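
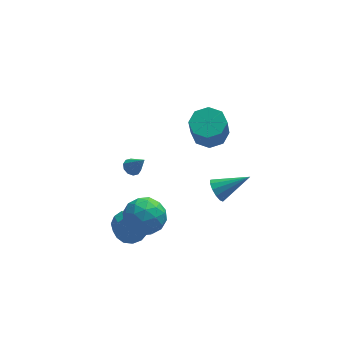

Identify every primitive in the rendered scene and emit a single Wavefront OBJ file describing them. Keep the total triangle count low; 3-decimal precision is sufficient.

v -1.406 4.119 -4.392
v -0.911 4.375 -4.552
v -0.774 3.601 -3.268
v -1.092 4.605 -4.345
v -1.393 4.648 -4.156
v -1.699 4.49 -4.057
v -1.893 4.19 -4.086
v -1.901 3.862 -4.233
v -1.719 3.633 -4.44
v -1.418 3.59 -4.629
v -1.112 3.748 -4.728
v -0.918 4.048 -4.699
v -2.391 -1.353 -3.518
v -1.905 -1.657 -4.212
v -1.823 -2.612 -3.736
v -2.309 -2.307 -3.042
v -1.574 -1.463 -3.88
v -1.492 -2.418 -3.404
v -1.503 -1.234 -3.433
v -1.421 -2.189 -2.957
v -1.714 -1.043 -3.013
v -1.632 -1.998 -2.537
v -2.139 -0.95 -2.753
v -2.057 -1.905 -2.277
v -2.645 -0.985 -2.737
v -2.563 -1.94 -2.261
v -3.07 -1.137 -2.968
v -2.988 -2.091 -2.492
v -3.279 -1.357 -3.374
v -3.197 -2.312 -2.898
v -3.207 -1.576 -3.826
v -3.125 -2.531 -3.35
v -2.875 -1.724 -4.18
v -2.793 -2.679 -3.704
v -2.39 -1.754 -4.323
v -2.308 -2.709 -3.848
v 2.331 0.601 1.846
v 3.168 1.097 2.151
v 2.947 0.555 3.64
v 2.109 0.059 3.334
v 2.523 1.533 2.214
v 2.302 0.99 3.703
v 1.765 1.423 2.061
v 1.544 0.88 3.55
v 1.339 0.831 1.782
v 1.118 0.289 3.271
v 1.493 0.105 1.54
v 1.272 -0.437 3.029
v 2.138 -0.33 1.477
v 1.917 -0.873 2.966
v 2.896 -0.22 1.63
v 2.675 -0.763 3.119
v 3.322 0.371 1.909
v 3.101 -0.171 3.398
v -1.105 -2.637 -1.818
v -0.613 -3.484 -1.091
v -2.807 -2.776 -0.829
v -2.315 -3.623 -0.102
v -1.934 -2.466 -0.036
v -0.882 -2.38 -0.647
v -2.538 -3.88 -1.273
v -1.486 -3.794 -1.884
v -1.499 -4.252 -0.754
v -1.126 -3.378 0.011
v -2.294 -2.882 -1.931
v -1.921 -2.008 -1.166
v -0.709 -3.049 -1.541
v -2.711 -3.211 -0.379
v -2.486 -2.532 -0.34
v -2.198 -3.029 0.088
v -0.867 -2.4 -1.28
v -0.579 -2.898 -0.853
v -1.355 -2.299 -0.232
v -2.841 -3.362 -1.067
v -2.553 -3.86 -0.64
v -1.222 -3.231 -2.008
v -0.934 -3.728 -1.58
v -2.065 -3.961 -1.688
v -0.941 -3.998 -0.916
v -1.942 -4.079 -0.335
v -2.073 -4.23 -1.023
v -1.454 -4.18 -1.382
v -0.722 -3.484 -0.466
v -1.723 -3.566 0.115
v -1.498 -2.886 0.154
v -0.88 -2.835 -0.205
v -1.243 -3.935 -0.268
v -1.697 -2.694 -2.035
v -2.698 -2.776 -1.454
v -2.54 -3.425 -1.715
v -1.922 -3.374 -2.074
v -1.478 -2.181 -1.585
v -2.479 -2.262 -1.004
v -1.966 -2.08 -0.538
v -1.347 -2.03 -0.897
v -2.177 -2.325 -1.652
v 2.434 -1.118 -1.573
v 2.779 -1.352 -2.196
v 4.186 -1.162 -0.587
v 2.794 -0.93 -2.204
v 2.695 -0.567 -2.011
v 2.513 -0.38 -1.679
v 2.306 -0.426 -1.313
v 2.14 -0.692 -1.03
v 2.067 -1.093 -0.919
v 2.111 -1.503 -1.016
v 2.258 -1.789 -1.29
v 2.461 -1.863 -1.653
v 2.655 -1.7 -1.991
f 2 1 4
f 2 4 3
f 4 1 5
f 4 5 3
f 5 1 6
f 5 6 3
f 6 1 7
f 6 7 3
f 7 1 8
f 7 8 3
f 8 1 9
f 8 9 3
f 9 1 10
f 9 10 3
f 10 1 11
f 10 11 3
f 11 1 12
f 11 12 3
f 12 1 2
f 12 2 3
f 14 13 17
f 14 17 15
f 15 17 18
f 15 18 16
f 17 13 19
f 17 19 18
f 18 19 20
f 18 20 16
f 19 13 21
f 19 21 20
f 20 21 22
f 20 22 16
f 21 13 23
f 21 23 22
f 22 23 24
f 22 24 16
f 23 13 25
f 23 25 24
f 24 25 26
f 24 26 16
f 25 13 27
f 25 27 26
f 26 27 28
f 26 28 16
f 27 13 29
f 27 29 28
f 28 29 30
f 28 30 16
f 29 13 31
f 29 31 30
f 30 31 32
f 30 32 16
f 31 13 33
f 31 33 32
f 32 33 34
f 32 34 16
f 33 13 35
f 33 35 34
f 34 35 36
f 34 36 16
f 35 13 14
f 35 14 36
f 36 14 15
f 36 15 16
f 38 37 41
f 38 41 39
f 39 41 42
f 39 42 40
f 41 37 43
f 41 43 42
f 42 43 44
f 42 44 40
f 43 37 45
f 43 45 44
f 44 45 46
f 44 46 40
f 45 37 47
f 45 47 46
f 46 47 48
f 46 48 40
f 47 37 49
f 47 49 48
f 48 49 50
f 48 50 40
f 49 37 51
f 49 51 50
f 50 51 52
f 50 52 40
f 51 37 53
f 51 53 52
f 52 53 54
f 52 54 40
f 53 37 38
f 53 38 54
f 54 38 39
f 54 39 40
f 55 92 71
f 92 66 95
f 71 95 60
f 92 95 71
f 55 71 67
f 71 60 72
f 67 72 56
f 71 72 67
f 55 67 76
f 67 56 77
f 76 77 62
f 67 77 76
f 55 76 88
f 76 62 91
f 88 91 65
f 76 91 88
f 55 88 92
f 88 65 96
f 92 96 66
f 88 96 92
f 56 72 83
f 72 60 86
f 83 86 64
f 72 86 83
f 60 95 73
f 95 66 94
f 73 94 59
f 95 94 73
f 66 96 93
f 96 65 89
f 93 89 57
f 96 89 93
f 65 91 90
f 91 62 78
f 90 78 61
f 91 78 90
f 62 77 82
f 77 56 79
f 82 79 63
f 77 79 82
f 58 84 70
f 84 64 85
f 70 85 59
f 84 85 70
f 58 70 68
f 70 59 69
f 68 69 57
f 70 69 68
f 58 68 75
f 68 57 74
f 75 74 61
f 68 74 75
f 58 75 80
f 75 61 81
f 80 81 63
f 75 81 80
f 58 80 84
f 80 63 87
f 84 87 64
f 80 87 84
f 59 85 73
f 85 64 86
f 73 86 60
f 85 86 73
f 57 69 93
f 69 59 94
f 93 94 66
f 69 94 93
f 61 74 90
f 74 57 89
f 90 89 65
f 74 89 90
f 63 81 82
f 81 61 78
f 82 78 62
f 81 78 82
f 64 87 83
f 87 63 79
f 83 79 56
f 87 79 83
f 98 97 100
f 98 100 99
f 100 97 101
f 100 101 99
f 101 97 102
f 101 102 99
f 102 97 103
f 102 103 99
f 103 97 104
f 103 104 99
f 104 97 105
f 104 105 99
f 105 97 106
f 105 106 99
f 106 97 107
f 106 107 99
f 107 97 108
f 107 108 99
f 108 97 109
f 108 109 99
f 109 97 98
f 109 98 99



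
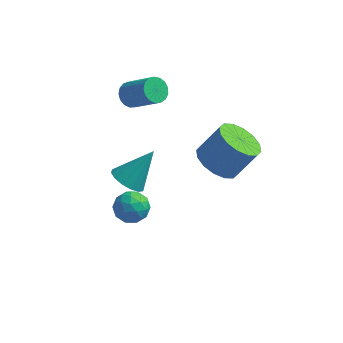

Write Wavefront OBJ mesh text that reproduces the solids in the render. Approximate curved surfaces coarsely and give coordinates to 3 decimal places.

v 1.488 0.503 0.061
v 2.41 0.483 -0.502
v 3.274 0.956 0.896
v 2.352 0.977 1.459
v 2.217 1.005 -0.559
v 3.08 1.478 0.839
v 1.828 1.392 -0.45
v 2.692 1.865 0.948
v 1.349 1.541 -0.204
v 2.213 2.014 1.194
v 0.907 1.412 0.113
v 1.771 1.885 1.51
v 0.62 1.04 0.416
v 1.484 1.513 1.813
v 0.566 0.524 0.624
v 1.43 0.997 2.022
v 0.76 0.002 0.681
v 1.623 0.475 2.079
v 1.148 -0.385 0.572
v 2.012 0.088 1.97
v 1.627 -0.534 0.326
v 2.491 -0.061 1.724
v 2.069 -0.405 0.01
v 2.933 0.068 1.407
v 2.356 -0.033 -0.293
v 3.22 0.44 1.104
v -2.89 2.251 1.914
v -2.442 2.529 1.501
v -1.161 2.087 2.592
v -1.61 1.809 3.006
v -2.526 2.769 1.696
v -1.245 2.327 2.788
v -2.693 2.89 1.941
v -1.412 2.449 3.033
v -2.905 2.865 2.18
v -1.624 2.424 3.272
v -3.114 2.7 2.358
v -1.833 2.258 3.45
v -3.272 2.431 2.435
v -1.991 1.99 3.526
v -3.342 2.121 2.392
v -2.061 1.68 3.483
v -3.309 1.841 2.239
v -2.028 1.399 3.331
v -3.18 1.655 2.013
v -1.899 1.213 3.104
v -2.984 1.605 1.763
v -1.704 1.163 2.855
v -2.768 1.703 1.548
v -1.487 1.261 2.64
v -2.579 1.927 1.417
v -1.298 1.485 2.509
v -2.461 2.225 1.4
v -1.18 1.783 2.492
v -1.396 -2.219 -1.498
v -0.644 -2.45 -1.231
v -1.956 -2.81 -0.429
v -1.204 -3.041 -0.162
v -1.42 -2.239 -0.154
v -1.073 -1.873 -0.815
v -1.527 -3.387 -0.845
v -1.18 -3.021 -1.506
v -0.725 -3.172 -0.828
v -0.658 -2.462 -0.401
v -1.942 -2.798 -1.259
v -1.875 -2.088 -0.832
v -0.97 -2.283 -1.458
v -1.63 -2.977 -0.202
v -1.756 -2.506 -0.197
v -1.314 -2.642 -0.04
v -1.223 -1.944 -1.214
v -0.781 -2.08 -1.057
v -1.237 -1.955 -0.424
v -1.819 -3.18 -0.603
v -1.377 -3.316 -0.446
v -1.286 -2.618 -1.62
v -0.844 -2.754 -1.463
v -1.363 -3.305 -1.236
v -0.576 -2.843 -1.064
v -0.906 -3.19 -0.436
v -1.095 -3.393 -0.838
v -0.892 -3.178 -1.226
v -0.537 -2.426 -0.813
v -0.867 -2.773 -0.185
v -0.993 -2.301 -0.18
v -0.789 -2.087 -0.569
v -0.585 -2.85 -0.576
v -1.733 -2.487 -1.475
v -2.063 -2.834 -0.847
v -1.811 -3.173 -1.091
v -1.607 -2.959 -1.48
v -1.694 -2.07 -1.224
v -2.024 -2.417 -0.596
v -1.708 -2.082 -0.434
v -1.505 -1.867 -0.822
v -2.015 -2.41 -1.084
v -2.678 0.935 -2.971
v -2.005 0.372 -3.033
v -1.762 1.865 -1.469
v -1.896 0.716 -3.311
v -1.997 1.118 -3.499
v -2.281 1.472 -3.545
v -2.671 1.682 -3.437
v -3.062 1.692 -3.205
v -3.351 1.499 -2.91
v -3.459 1.155 -2.631
v -3.358 0.752 -2.444
v -3.075 0.399 -2.398
v -2.685 0.189 -2.506
v -2.293 0.179 -2.738
f 2 1 5
f 2 5 3
f 3 5 6
f 3 6 4
f 5 1 7
f 5 7 6
f 6 7 8
f 6 8 4
f 7 1 9
f 7 9 8
f 8 9 10
f 8 10 4
f 9 1 11
f 9 11 10
f 10 11 12
f 10 12 4
f 11 1 13
f 11 13 12
f 12 13 14
f 12 14 4
f 13 1 15
f 13 15 14
f 14 15 16
f 14 16 4
f 15 1 17
f 15 17 16
f 16 17 18
f 16 18 4
f 17 1 19
f 17 19 18
f 18 19 20
f 18 20 4
f 19 1 21
f 19 21 20
f 20 21 22
f 20 22 4
f 21 1 23
f 21 23 22
f 22 23 24
f 22 24 4
f 23 1 25
f 23 25 24
f 24 25 26
f 24 26 4
f 25 1 2
f 25 2 26
f 26 2 3
f 26 3 4
f 28 27 31
f 28 31 29
f 29 31 32
f 29 32 30
f 31 27 33
f 31 33 32
f 32 33 34
f 32 34 30
f 33 27 35
f 33 35 34
f 34 35 36
f 34 36 30
f 35 27 37
f 35 37 36
f 36 37 38
f 36 38 30
f 37 27 39
f 37 39 38
f 38 39 40
f 38 40 30
f 39 27 41
f 39 41 40
f 40 41 42
f 40 42 30
f 41 27 43
f 41 43 42
f 42 43 44
f 42 44 30
f 43 27 45
f 43 45 44
f 44 45 46
f 44 46 30
f 45 27 47
f 45 47 46
f 46 47 48
f 46 48 30
f 47 27 49
f 47 49 48
f 48 49 50
f 48 50 30
f 49 27 51
f 49 51 50
f 50 51 52
f 50 52 30
f 51 27 53
f 51 53 52
f 52 53 54
f 52 54 30
f 53 27 28
f 53 28 54
f 54 28 29
f 54 29 30
f 55 92 71
f 92 66 95
f 71 95 60
f 92 95 71
f 55 71 67
f 71 60 72
f 67 72 56
f 71 72 67
f 55 67 76
f 67 56 77
f 76 77 62
f 67 77 76
f 55 76 88
f 76 62 91
f 88 91 65
f 76 91 88
f 55 88 92
f 88 65 96
f 92 96 66
f 88 96 92
f 56 72 83
f 72 60 86
f 83 86 64
f 72 86 83
f 60 95 73
f 95 66 94
f 73 94 59
f 95 94 73
f 66 96 93
f 96 65 89
f 93 89 57
f 96 89 93
f 65 91 90
f 91 62 78
f 90 78 61
f 91 78 90
f 62 77 82
f 77 56 79
f 82 79 63
f 77 79 82
f 58 84 70
f 84 64 85
f 70 85 59
f 84 85 70
f 58 70 68
f 70 59 69
f 68 69 57
f 70 69 68
f 58 68 75
f 68 57 74
f 75 74 61
f 68 74 75
f 58 75 80
f 75 61 81
f 80 81 63
f 75 81 80
f 58 80 84
f 80 63 87
f 84 87 64
f 80 87 84
f 59 85 73
f 85 64 86
f 73 86 60
f 85 86 73
f 57 69 93
f 69 59 94
f 93 94 66
f 69 94 93
f 61 74 90
f 74 57 89
f 90 89 65
f 74 89 90
f 63 81 82
f 81 61 78
f 82 78 62
f 81 78 82
f 64 87 83
f 87 63 79
f 83 79 56
f 87 79 83
f 98 97 100
f 98 100 99
f 100 97 101
f 100 101 99
f 101 97 102
f 101 102 99
f 102 97 103
f 102 103 99
f 103 97 104
f 103 104 99
f 104 97 105
f 104 105 99
f 105 97 106
f 105 106 99
f 106 97 107
f 106 107 99
f 107 97 108
f 107 108 99
f 108 97 109
f 108 109 99
f 109 97 110
f 109 110 99
f 110 97 98
f 110 98 99



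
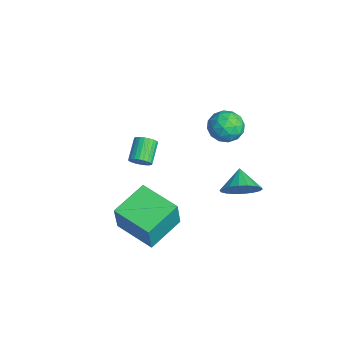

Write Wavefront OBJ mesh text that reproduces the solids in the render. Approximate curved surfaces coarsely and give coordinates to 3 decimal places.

v -3.505 -1.027 -2.147
v -3.213 -1.163 -1.652
v -4.163 -0.61 -0.939
v -4.455 -0.473 -1.433
v -3.127 -0.955 -1.699
v -4.077 -0.402 -0.986
v -3.099 -0.757 -1.815
v -4.048 -0.204 -1.101
v -3.132 -0.601 -1.98
v -4.081 -0.048 -1.267
v -3.222 -0.509 -2.171
v -4.172 0.044 -1.458
v -3.356 -0.497 -2.358
v -4.305 0.057 -1.645
v -3.512 -0.564 -2.513
v -4.461 -0.011 -1.8
v -3.667 -0.703 -2.613
v -4.616 -0.15 -1.899
v -3.797 -0.89 -2.641
v -4.747 -0.337 -1.928
v -3.883 -1.098 -2.594
v -4.833 -0.545 -1.881
v -3.912 -1.296 -2.479
v -4.861 -0.743 -1.765
v -3.879 -1.452 -2.313
v -4.828 -0.899 -1.6
v -3.788 -1.544 -2.122
v -4.738 -0.991 -1.409
v -3.655 -1.557 -1.935
v -4.604 -1.003 -1.222
v -3.499 -1.489 -1.78
v -4.448 -0.936 -1.067
v -3.344 -1.35 -1.681
v -4.293 -0.797 -0.967
v 2.352 2.111 0.257
v 2.883 2.642 0.872
v 1.388 2.329 0.903
v 2.753 2.933 0.581
v 2.545 3.062 0.225
v 2.297 3.002 -0.124
v 2.061 2.766 -0.397
v 1.882 2.4 -0.541
v 1.797 1.977 -0.527
v 1.821 1.581 -0.357
v 1.95 1.29 -0.066
v 2.159 1.161 0.289
v 2.406 1.221 0.638
v 2.643 1.457 0.912
v 2.821 1.823 1.056
v 2.907 2.246 1.041
v 0.209 -3.113 -3.057
v 0.704 -3.382 -1.358
v -0.796 -1.474 -2.505
v -0.301 -1.743 -0.806
v 1.921 -1.957 -3.374
v 2.416 -2.226 -1.675
v 0.916 -0.318 -2.822
v 1.411 -0.587 -1.123
v -1.786 3.34 1.665
v -1.101 2.998 2.204
v -1.719 2.102 0.796
v -1.034 1.76 1.335
v -1.905 1.83 1.672
v -1.946 2.595 2.209
v -0.874 2.505 0.791
v -0.915 3.27 1.328
v -0.538 2.482 1.664
v -1.175 2.065 2.208
v -1.645 3.035 0.792
v -2.282 2.618 1.336
v -1.449 3.278 2.011
v -1.371 1.822 0.989
v -1.882 1.864 1.187
v -1.48 1.663 1.504
v -1.946 3.041 2.014
v -1.544 2.84 2.331
v -2.016 2.154 2.018
v -1.276 2.26 0.669
v -0.874 2.059 0.986
v -1.34 3.437 1.496
v -0.938 3.236 1.813
v -0.804 2.946 0.982
v -0.716 2.773 2.01
v -0.677 2.046 1.499
v -0.582 2.483 1.18
v -0.607 2.933 1.496
v -1.09 2.528 2.33
v -1.051 1.801 1.819
v -1.562 1.842 2.017
v -1.587 2.292 2.333
v -0.759 2.225 2.013
v -1.769 3.299 1.181
v -1.73 2.572 0.67
v -1.233 2.808 0.667
v -1.258 3.258 0.983
v -2.143 3.054 1.501
v -2.104 2.327 0.99
v -2.213 2.167 1.504
v -2.238 2.617 1.82
v -2.061 2.875 0.987
f 2 1 5
f 2 5 3
f 3 5 6
f 3 6 4
f 5 1 7
f 5 7 6
f 6 7 8
f 6 8 4
f 7 1 9
f 7 9 8
f 8 9 10
f 8 10 4
f 9 1 11
f 9 11 10
f 10 11 12
f 10 12 4
f 11 1 13
f 11 13 12
f 12 13 14
f 12 14 4
f 13 1 15
f 13 15 14
f 14 15 16
f 14 16 4
f 15 1 17
f 15 17 16
f 16 17 18
f 16 18 4
f 17 1 19
f 17 19 18
f 18 19 20
f 18 20 4
f 19 1 21
f 19 21 20
f 20 21 22
f 20 22 4
f 21 1 23
f 21 23 22
f 22 23 24
f 22 24 4
f 23 1 25
f 23 25 24
f 24 25 26
f 24 26 4
f 25 1 27
f 25 27 26
f 26 27 28
f 26 28 4
f 27 1 29
f 27 29 28
f 28 29 30
f 28 30 4
f 29 1 31
f 29 31 30
f 30 31 32
f 30 32 4
f 31 1 33
f 31 33 32
f 32 33 34
f 32 34 4
f 33 1 2
f 33 2 34
f 34 2 3
f 34 3 4
f 36 35 38
f 36 38 37
f 38 35 39
f 38 39 37
f 39 35 40
f 39 40 37
f 40 35 41
f 40 41 37
f 41 35 42
f 41 42 37
f 42 35 43
f 42 43 37
f 43 35 44
f 43 44 37
f 44 35 45
f 44 45 37
f 45 35 46
f 45 46 37
f 46 35 47
f 46 47 37
f 47 35 48
f 47 48 37
f 48 35 49
f 48 49 37
f 49 35 50
f 49 50 37
f 50 35 36
f 50 36 37
f 52 54 51
f 55 52 51
f 51 54 53
f 53 55 51
f 52 58 54
f 56 52 55
f 56 58 52
f 54 58 53
f 57 55 53
f 53 58 57
f 57 56 55
f 58 56 57
f 59 96 75
f 96 70 99
f 75 99 64
f 96 99 75
f 59 75 71
f 75 64 76
f 71 76 60
f 75 76 71
f 59 71 80
f 71 60 81
f 80 81 66
f 71 81 80
f 59 80 92
f 80 66 95
f 92 95 69
f 80 95 92
f 59 92 96
f 92 69 100
f 96 100 70
f 92 100 96
f 60 76 87
f 76 64 90
f 87 90 68
f 76 90 87
f 64 99 77
f 99 70 98
f 77 98 63
f 99 98 77
f 70 100 97
f 100 69 93
f 97 93 61
f 100 93 97
f 69 95 94
f 95 66 82
f 94 82 65
f 95 82 94
f 66 81 86
f 81 60 83
f 86 83 67
f 81 83 86
f 62 88 74
f 88 68 89
f 74 89 63
f 88 89 74
f 62 74 72
f 74 63 73
f 72 73 61
f 74 73 72
f 62 72 79
f 72 61 78
f 79 78 65
f 72 78 79
f 62 79 84
f 79 65 85
f 84 85 67
f 79 85 84
f 62 84 88
f 84 67 91
f 88 91 68
f 84 91 88
f 63 89 77
f 89 68 90
f 77 90 64
f 89 90 77
f 61 73 97
f 73 63 98
f 97 98 70
f 73 98 97
f 65 78 94
f 78 61 93
f 94 93 69
f 78 93 94
f 67 85 86
f 85 65 82
f 86 82 66
f 85 82 86
f 68 91 87
f 91 67 83
f 87 83 60
f 91 83 87



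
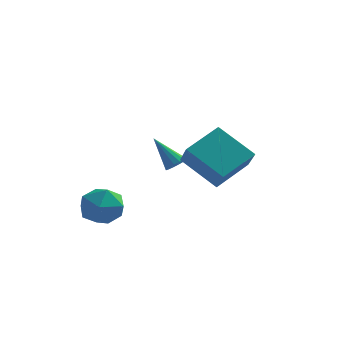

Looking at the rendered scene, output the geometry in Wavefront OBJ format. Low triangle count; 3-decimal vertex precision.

v 2.296 -0.787 -0.684
v 2.753 -1.698 0.247
v 0.734 -0.369 0.492
v 1.19 -1.28 1.422
v 3.27 0.54 0.138
v 3.726 -0.371 1.068
v 1.707 0.958 1.313
v 2.164 0.047 2.244
v -2.152 -1.108 -1.963
v -1.41 -1.321 -1.264
v -2.57 -2.739 -2.016
v -1.828 -2.952 -1.317
v -2.672 -2.412 -1.033
v -2.414 -1.404 -1
v -1.566 -2.656 -2.28
v -1.308 -1.648 -2.247
v -1.048 -2.277 -1.46
v -1.732 -2.127 -0.689
v -2.248 -1.933 -2.591
v -2.932 -1.783 -1.82
v -0.271 3.066 -1.118
v 0.077 3.436 -0.934
v -1.349 3.454 0.138
v -0.086 3.573 -1.116
v -0.298 3.574 -1.298
v -0.502 3.438 -1.432
v -0.645 3.203 -1.482
v -0.687 2.931 -1.434
v -0.618 2.695 -1.301
v -0.455 2.558 -1.119
v -0.244 2.557 -0.937
v -0.039 2.693 -0.803
v 0.104 2.928 -0.753
v 0.146 3.2 -0.801
f 2 4 1
f 5 2 1
f 1 4 3
f 3 5 1
f 2 8 4
f 6 2 5
f 6 8 2
f 4 8 3
f 7 5 3
f 3 8 7
f 7 6 5
f 8 6 7
f 9 20 14
f 9 14 10
f 9 10 16
f 9 16 19
f 9 19 20
f 10 14 18
f 14 20 13
f 20 19 11
f 19 16 15
f 16 10 17
f 12 18 13
f 12 13 11
f 12 11 15
f 12 15 17
f 12 17 18
f 13 18 14
f 11 13 20
f 15 11 19
f 17 15 16
f 18 17 10
f 22 21 24
f 22 24 23
f 24 21 25
f 24 25 23
f 25 21 26
f 25 26 23
f 26 21 27
f 26 27 23
f 27 21 28
f 27 28 23
f 28 21 29
f 28 29 23
f 29 21 30
f 29 30 23
f 30 21 31
f 30 31 23
f 31 21 32
f 31 32 23
f 32 21 33
f 32 33 23
f 33 21 34
f 33 34 23
f 34 21 22
f 34 22 23



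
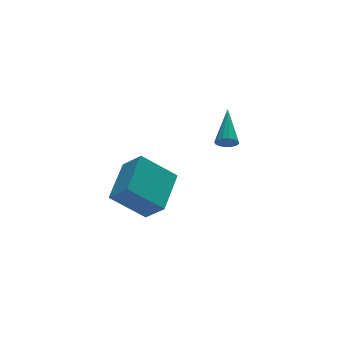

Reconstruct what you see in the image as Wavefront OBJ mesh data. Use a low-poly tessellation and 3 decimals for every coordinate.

v 2.346 2.662 -2.764
v 2.842 2.491 -2.839
v 3.034 4.178 -1.656
v 2.794 2.665 -3.046
v 2.626 2.837 -3.178
v 2.383 2.963 -3.199
v 2.13 3.008 -3.103
v 1.935 2.96 -2.916
v 1.85 2.832 -2.689
v 1.897 2.659 -2.481
v 2.065 2.487 -2.35
v 2.308 2.361 -2.329
v 2.561 2.316 -2.425
v 2.757 2.364 -2.611
v -2.004 -1.125 -3.541
v -3.401 -0.661 -2.308
v -2.498 -0.33 -4.399
v -3.895 0.134 -3.166
v -0.805 0.446 -2.774
v -2.202 0.91 -1.541
v -1.299 1.241 -3.632
v -2.696 1.705 -2.399
f 2 1 4
f 2 4 3
f 4 1 5
f 4 5 3
f 5 1 6
f 5 6 3
f 6 1 7
f 6 7 3
f 7 1 8
f 7 8 3
f 8 1 9
f 8 9 3
f 9 1 10
f 9 10 3
f 10 1 11
f 10 11 3
f 11 1 12
f 11 12 3
f 12 1 13
f 12 13 3
f 13 1 14
f 13 14 3
f 14 1 2
f 14 2 3
f 16 18 15
f 19 16 15
f 15 18 17
f 17 19 15
f 16 22 18
f 20 16 19
f 20 22 16
f 18 22 17
f 21 19 17
f 17 22 21
f 21 20 19
f 22 20 21



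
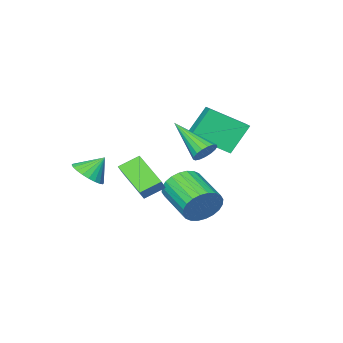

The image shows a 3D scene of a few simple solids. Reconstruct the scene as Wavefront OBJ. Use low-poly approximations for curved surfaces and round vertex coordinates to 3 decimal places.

v -1.039 -2.345 1.225
v -0.458 -1.892 1.901
v -1.029 -0.83 0.2
v -0.448 -0.376 0.876
v -0.152 -2.704 0.704
v 0.429 -2.25 1.38
v -0.142 -1.188 -0.321
v 0.439 -0.735 0.355
v -0.874 1.967 3.255
v -0.262 1.975 3.159
v -0.666 0.213 4.445
v -0.297 2.137 3.405
v -0.464 2.261 3.616
v -0.726 2.317 3.745
v -1.021 2.293 3.762
v -1.283 2.195 3.662
v -1.451 2.044 3.47
v -1.487 1.876 3.228
v -1.382 1.729 2.992
v -1.162 1.636 2.817
v -0.875 1.619 2.742
v -0.588 1.682 2.785
v -0.367 1.811 2.935
v -5.368 -0.672 2.952
v -4.083 -1.831 3.935
v -4.67 0.421 3.329
v -3.386 -0.739 4.312
v -4.394 -0.801 1.528
v -3.11 -1.961 2.511
v -3.697 0.291 1.905
v -2.412 -0.868 2.888
v -2.931 -0.606 -1.432
v -2.528 -0.95 -2.28
v -2.865 -2.837 -1.676
v -3.269 -2.494 -0.828
v -2.214 -0.932 -2.048
v -2.551 -2.819 -1.444
v -2.01 -0.864 -1.723
v -2.347 -2.751 -1.119
v -1.946 -0.757 -1.353
v -2.283 -2.644 -0.749
v -2.032 -0.627 -0.995
v -2.369 -2.514 -0.391
v -2.255 -0.494 -0.704
v -2.592 -2.381 -0.1
v -2.581 -0.378 -0.524
v -2.918 -2.265 0.08
v -2.96 -0.297 -0.482
v -3.297 -2.184 0.123
v -3.335 -0.263 -0.584
v -3.672 -2.15 0.02
v -3.649 -0.281 -0.816
v -3.986 -2.168 -0.212
v -3.853 -0.349 -1.141
v -4.19 -2.236 -0.537
v -3.917 -0.456 -1.511
v -4.254 -2.343 -0.907
v -3.831 -0.586 -1.869
v -4.168 -2.473 -1.265
v -3.608 -0.719 -2.16
v -3.945 -2.606 -1.556
v -3.282 -0.835 -2.34
v -3.619 -2.722 -1.736
v -2.903 -0.916 -2.383
v -3.24 -2.803 -1.778
v 0.708 -4.051 0.398
v 1.424 -3.852 0.869
v 0.012 -3.729 1.322
v 1.36 -3.552 0.715
v 1.196 -3.328 0.513
v 0.957 -3.214 0.294
v 0.681 -3.227 0.09
v 0.409 -3.366 -0.066
v 0.182 -3.609 -0.152
v 0.036 -3.92 -0.154
v -0.009 -4.25 -0.072
v 0.056 -4.55 0.082
v 0.22 -4.775 0.284
v 0.458 -4.889 0.503
v 0.735 -4.875 0.706
v 1.007 -4.736 0.863
v 1.233 -4.493 0.949
v 1.38 -4.183 0.951
f 2 4 1
f 5 2 1
f 1 4 3
f 3 5 1
f 2 8 4
f 6 2 5
f 6 8 2
f 4 8 3
f 7 5 3
f 3 8 7
f 7 6 5
f 8 6 7
f 10 9 12
f 10 12 11
f 12 9 13
f 12 13 11
f 13 9 14
f 13 14 11
f 14 9 15
f 14 15 11
f 15 9 16
f 15 16 11
f 16 9 17
f 16 17 11
f 17 9 18
f 17 18 11
f 18 9 19
f 18 19 11
f 19 9 20
f 19 20 11
f 20 9 21
f 20 21 11
f 21 9 22
f 21 22 11
f 22 9 23
f 22 23 11
f 23 9 10
f 23 10 11
f 25 27 24
f 28 25 24
f 24 27 26
f 26 28 24
f 25 31 27
f 29 25 28
f 29 31 25
f 27 31 26
f 30 28 26
f 26 31 30
f 30 29 28
f 31 29 30
f 33 32 36
f 33 36 34
f 34 36 37
f 34 37 35
f 36 32 38
f 36 38 37
f 37 38 39
f 37 39 35
f 38 32 40
f 38 40 39
f 39 40 41
f 39 41 35
f 40 32 42
f 40 42 41
f 41 42 43
f 41 43 35
f 42 32 44
f 42 44 43
f 43 44 45
f 43 45 35
f 44 32 46
f 44 46 45
f 45 46 47
f 45 47 35
f 46 32 48
f 46 48 47
f 47 48 49
f 47 49 35
f 48 32 50
f 48 50 49
f 49 50 51
f 49 51 35
f 50 32 52
f 50 52 51
f 51 52 53
f 51 53 35
f 52 32 54
f 52 54 53
f 53 54 55
f 53 55 35
f 54 32 56
f 54 56 55
f 55 56 57
f 55 57 35
f 56 32 58
f 56 58 57
f 57 58 59
f 57 59 35
f 58 32 60
f 58 60 59
f 59 60 61
f 59 61 35
f 60 32 62
f 60 62 61
f 61 62 63
f 61 63 35
f 62 32 64
f 62 64 63
f 63 64 65
f 63 65 35
f 64 32 33
f 64 33 65
f 65 33 34
f 65 34 35
f 67 66 69
f 67 69 68
f 69 66 70
f 69 70 68
f 70 66 71
f 70 71 68
f 71 66 72
f 71 72 68
f 72 66 73
f 72 73 68
f 73 66 74
f 73 74 68
f 74 66 75
f 74 75 68
f 75 66 76
f 75 76 68
f 76 66 77
f 76 77 68
f 77 66 78
f 77 78 68
f 78 66 79
f 78 79 68
f 79 66 80
f 79 80 68
f 80 66 81
f 80 81 68
f 81 66 82
f 81 82 68
f 82 66 83
f 82 83 68
f 83 66 67
f 83 67 68



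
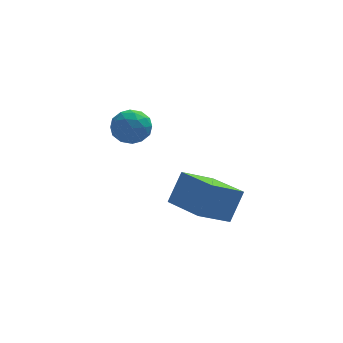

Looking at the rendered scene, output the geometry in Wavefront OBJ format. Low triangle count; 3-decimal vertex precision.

v 0.713 -3.752 -1.549
v 1.277 -3.239 -0.292
v -0.214 -2.102 -1.806
v 0.351 -1.589 -0.549
v 1.969 -3.171 -2.351
v 2.534 -2.658 -1.094
v 1.043 -1.521 -2.608
v 1.607 -1.008 -1.351
v -1.978 1.598 -0.298
v -1.459 2.239 -0.584
v -1.021 1.261 0.684
v -0.502 1.902 0.398
v -1.25 2.094 0.805
v -1.841 2.303 0.198
v -0.639 1.197 -0.098
v -1.23 1.406 -0.705
v -0.631 1.991 -0.46
v -1.009 2.546 0.098
v -1.471 0.954 0.002
v -1.849 1.509 0.56
v -1.802 1.949 -0.527
v -0.678 1.551 0.627
v -1.117 1.665 0.866
v -0.812 2.041 0.699
v -2.027 1.986 -0.068
v -1.722 2.363 -0.235
v -1.599 2.277 0.581
v -0.758 1.137 0.335
v -0.453 1.514 0.168
v -1.668 1.459 -0.599
v -1.363 1.835 -0.766
v -0.881 1.223 -0.481
v -1.011 2.18 -0.622
v -0.448 1.981 -0.045
v -0.529 1.567 -0.337
v -0.876 1.69 -0.694
v -1.233 2.505 -0.294
v -0.67 2.307 0.283
v -1.11 2.42 0.522
v -1.457 2.543 0.166
v -0.746 2.36 -0.221
v -1.81 1.193 -0.183
v -1.247 0.995 0.394
v -1.023 0.957 -0.066
v -1.37 1.08 -0.422
v -2.032 1.519 0.145
v -1.469 1.32 0.722
v -1.604 1.81 0.794
v -1.951 1.933 0.437
v -1.734 1.14 0.321
f 2 4 1
f 5 2 1
f 1 4 3
f 3 5 1
f 2 8 4
f 6 2 5
f 6 8 2
f 4 8 3
f 7 5 3
f 3 8 7
f 7 6 5
f 8 6 7
f 9 46 25
f 46 20 49
f 25 49 14
f 46 49 25
f 9 25 21
f 25 14 26
f 21 26 10
f 25 26 21
f 9 21 30
f 21 10 31
f 30 31 16
f 21 31 30
f 9 30 42
f 30 16 45
f 42 45 19
f 30 45 42
f 9 42 46
f 42 19 50
f 46 50 20
f 42 50 46
f 10 26 37
f 26 14 40
f 37 40 18
f 26 40 37
f 14 49 27
f 49 20 48
f 27 48 13
f 49 48 27
f 20 50 47
f 50 19 43
f 47 43 11
f 50 43 47
f 19 45 44
f 45 16 32
f 44 32 15
f 45 32 44
f 16 31 36
f 31 10 33
f 36 33 17
f 31 33 36
f 12 38 24
f 38 18 39
f 24 39 13
f 38 39 24
f 12 24 22
f 24 13 23
f 22 23 11
f 24 23 22
f 12 22 29
f 22 11 28
f 29 28 15
f 22 28 29
f 12 29 34
f 29 15 35
f 34 35 17
f 29 35 34
f 12 34 38
f 34 17 41
f 38 41 18
f 34 41 38
f 13 39 27
f 39 18 40
f 27 40 14
f 39 40 27
f 11 23 47
f 23 13 48
f 47 48 20
f 23 48 47
f 15 28 44
f 28 11 43
f 44 43 19
f 28 43 44
f 17 35 36
f 35 15 32
f 36 32 16
f 35 32 36
f 18 41 37
f 41 17 33
f 37 33 10
f 41 33 37



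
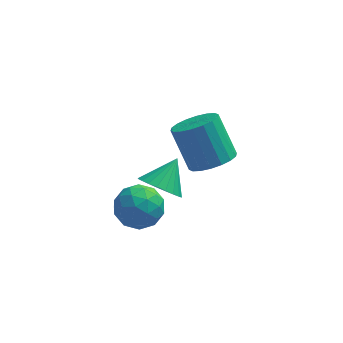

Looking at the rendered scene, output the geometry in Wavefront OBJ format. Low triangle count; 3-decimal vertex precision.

v -1.962 -1.172 -0.648
v -1.538 -0.695 -1.404
v -1.298 -0.188 0.348
v -1.871 -0.503 -1.371
v -2.219 -0.413 -1.228
v -2.527 -0.438 -0.997
v -2.749 -0.576 -0.713
v -2.852 -0.804 -0.419
v -2.819 -1.088 -0.159
v -2.656 -1.385 0.026
v -2.387 -1.65 0.108
v -2.053 -1.842 0.076
v -1.706 -1.932 -0.067
v -1.398 -1.907 -0.298
v -1.175 -1.769 -0.583
v -1.073 -1.541 -0.877
v -1.105 -1.257 -1.136
v -1.269 -0.96 -1.321
v -3.63 0.787 -3.241
v -2.775 0.763 -3.988
v -2.965 -0.723 -2.432
v -2.11 -0.747 -3.179
v -2.159 0.077 -2.399
v -2.571 1.01 -2.899
v -3.169 -0.97 -3.521
v -3.581 -0.037 -4.021
v -2.49 -0.323 -4.161
v -1.866 0.324 -3.468
v -3.874 -0.284 -2.952
v -3.25 0.363 -2.259
v -3.261 0.907 -3.686
v -2.479 -0.867 -2.734
v -2.508 -0.383 -2.276
v -2.006 -0.397 -2.715
v -3.141 1.053 -3.046
v -2.638 1.038 -3.485
v -2.276 0.636 -2.55
v -3.102 -0.998 -2.935
v -2.599 -1.013 -3.374
v -3.734 0.437 -3.705
v -3.232 0.423 -4.144
v -3.464 -0.596 -3.87
v -2.591 0.255 -4.227
v -2.2 -0.632 -3.751
v -2.823 -0.763 -3.952
v -3.065 -0.215 -4.246
v -2.224 0.635 -3.819
v -1.833 -0.252 -3.343
v -1.862 0.232 -2.885
v -2.104 0.781 -3.179
v -2.057 -0.003 -3.921
v -3.907 0.292 -3.077
v -3.516 -0.595 -2.601
v -3.636 -0.741 -3.241
v -3.878 -0.192 -3.535
v -3.54 0.672 -2.669
v -3.149 -0.215 -2.193
v -2.675 0.255 -2.174
v -2.917 0.803 -2.468
v -3.683 0.043 -2.499
v 0.095 3.09 -3.076
v 1.094 3.425 -2.795
v 0.284 4.344 -1.004
v -0.715 4.01 -1.284
v 0.927 3.795 -3.061
v 0.117 4.714 -1.27
v 0.595 4.025 -3.329
v -0.215 4.944 -1.538
v 0.164 4.071 -3.547
v -0.646 4.99 -1.756
v -0.281 3.922 -3.672
v -1.091 4.841 -1.881
v -0.651 3.608 -3.679
v -1.461 4.527 -1.888
v -0.873 3.192 -3.566
v -1.683 4.111 -1.775
v -0.904 2.756 -3.356
v -1.714 3.675 -1.565
v -0.737 2.386 -3.09
v -1.547 3.305 -1.299
v -0.405 2.156 -2.822
v -1.215 3.075 -1.031
v 0.026 2.11 -2.604
v -0.784 3.029 -0.813
v 0.471 2.259 -2.479
v -0.339 3.178 -0.688
v 0.841 2.573 -2.472
v 0.031 3.492 -0.681
v 1.063 2.989 -2.585
v 0.253 3.908 -0.794
f 2 1 4
f 2 4 3
f 4 1 5
f 4 5 3
f 5 1 6
f 5 6 3
f 6 1 7
f 6 7 3
f 7 1 8
f 7 8 3
f 8 1 9
f 8 9 3
f 9 1 10
f 9 10 3
f 10 1 11
f 10 11 3
f 11 1 12
f 11 12 3
f 12 1 13
f 12 13 3
f 13 1 14
f 13 14 3
f 14 1 15
f 14 15 3
f 15 1 16
f 15 16 3
f 16 1 17
f 16 17 3
f 17 1 18
f 17 18 3
f 18 1 2
f 18 2 3
f 19 56 35
f 56 30 59
f 35 59 24
f 56 59 35
f 19 35 31
f 35 24 36
f 31 36 20
f 35 36 31
f 19 31 40
f 31 20 41
f 40 41 26
f 31 41 40
f 19 40 52
f 40 26 55
f 52 55 29
f 40 55 52
f 19 52 56
f 52 29 60
f 56 60 30
f 52 60 56
f 20 36 47
f 36 24 50
f 47 50 28
f 36 50 47
f 24 59 37
f 59 30 58
f 37 58 23
f 59 58 37
f 30 60 57
f 60 29 53
f 57 53 21
f 60 53 57
f 29 55 54
f 55 26 42
f 54 42 25
f 55 42 54
f 26 41 46
f 41 20 43
f 46 43 27
f 41 43 46
f 22 48 34
f 48 28 49
f 34 49 23
f 48 49 34
f 22 34 32
f 34 23 33
f 32 33 21
f 34 33 32
f 22 32 39
f 32 21 38
f 39 38 25
f 32 38 39
f 22 39 44
f 39 25 45
f 44 45 27
f 39 45 44
f 22 44 48
f 44 27 51
f 48 51 28
f 44 51 48
f 23 49 37
f 49 28 50
f 37 50 24
f 49 50 37
f 21 33 57
f 33 23 58
f 57 58 30
f 33 58 57
f 25 38 54
f 38 21 53
f 54 53 29
f 38 53 54
f 27 45 46
f 45 25 42
f 46 42 26
f 45 42 46
f 28 51 47
f 51 27 43
f 47 43 20
f 51 43 47
f 62 61 65
f 62 65 63
f 63 65 66
f 63 66 64
f 65 61 67
f 65 67 66
f 66 67 68
f 66 68 64
f 67 61 69
f 67 69 68
f 68 69 70
f 68 70 64
f 69 61 71
f 69 71 70
f 70 71 72
f 70 72 64
f 71 61 73
f 71 73 72
f 72 73 74
f 72 74 64
f 73 61 75
f 73 75 74
f 74 75 76
f 74 76 64
f 75 61 77
f 75 77 76
f 76 77 78
f 76 78 64
f 77 61 79
f 77 79 78
f 78 79 80
f 78 80 64
f 79 61 81
f 79 81 80
f 80 81 82
f 80 82 64
f 81 61 83
f 81 83 82
f 82 83 84
f 82 84 64
f 83 61 85
f 83 85 84
f 84 85 86
f 84 86 64
f 85 61 87
f 85 87 86
f 86 87 88
f 86 88 64
f 87 61 89
f 87 89 88
f 88 89 90
f 88 90 64
f 89 61 62
f 89 62 90
f 90 62 63
f 90 63 64



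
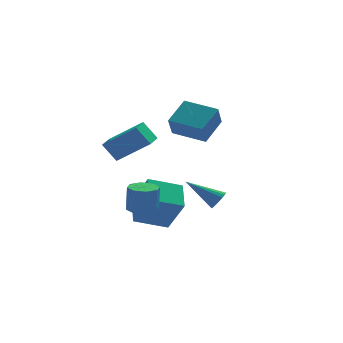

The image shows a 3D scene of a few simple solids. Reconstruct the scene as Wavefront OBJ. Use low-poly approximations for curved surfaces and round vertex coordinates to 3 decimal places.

v -3.222 -1.771 -1.844
v -2.711 -2.333 -1.842
v -2.646 -2.27 -0.475
v -3.158 -1.709 -0.476
v -2.464 -1.808 -1.878
v -2.399 -1.745 -0.511
v -2.662 -1.261 -1.894
v -2.597 -1.198 -0.527
v -3.188 -1.013 -1.88
v -3.123 -0.95 -0.513
v -3.734 -1.21 -1.845
v -3.669 -1.147 -0.478
v -3.981 -1.735 -1.809
v -3.916 -1.672 -0.442
v -3.783 -2.282 -1.793
v -3.718 -2.219 -0.426
v -3.257 -2.53 -1.807
v -3.192 -2.467 -0.44
v -3.013 1.174 -4.021
v -2.431 0.29 -2.254
v -2.718 2.699 -3.356
v -2.136 1.816 -1.588
v -1.324 1.104 -4.612
v -0.742 0.221 -2.844
v -1.029 2.63 -3.946
v -0.447 1.746 -2.179
v -3.31 3.419 -0.915
v -3.92 3.841 0.053
v -2.715 4.491 -1.007
v -3.325 4.913 -0.039
v -1.795 2.687 0.359
v -2.405 3.109 1.327
v -1.2 3.759 0.267
v -1.81 4.181 1.235
v 0.337 0.424 1.199
v 0.008 -0.14 2.254
v -0.992 1.63 1.429
v -1.321 1.067 2.483
v 1.361 1.393 2.037
v 1.032 0.83 3.091
v 0.032 2.6 2.266
v -0.297 2.036 3.321
v 1.752 3.205 -4.079
v 2.105 3.166 -3.583
v 0.268 3.975 -2.961
v 2.162 3.414 -3.678
v 2.137 3.621 -3.853
v 2.036 3.745 -4.072
v 1.879 3.762 -4.293
v 1.697 3.669 -4.471
v 1.525 3.484 -4.571
v 1.399 3.244 -4.574
v 1.342 2.997 -4.479
v 1.366 2.79 -4.305
v 1.467 2.666 -4.085
v 1.624 2.649 -3.865
v 1.807 2.742 -3.686
v 1.978 2.926 -3.586
f 2 1 5
f 2 5 3
f 3 5 6
f 3 6 4
f 5 1 7
f 5 7 6
f 6 7 8
f 6 8 4
f 7 1 9
f 7 9 8
f 8 9 10
f 8 10 4
f 9 1 11
f 9 11 10
f 10 11 12
f 10 12 4
f 11 1 13
f 11 13 12
f 12 13 14
f 12 14 4
f 13 1 15
f 13 15 14
f 14 15 16
f 14 16 4
f 15 1 17
f 15 17 16
f 16 17 18
f 16 18 4
f 17 1 2
f 17 2 18
f 18 2 3
f 18 3 4
f 20 22 19
f 23 20 19
f 19 22 21
f 21 23 19
f 20 26 22
f 24 20 23
f 24 26 20
f 22 26 21
f 25 23 21
f 21 26 25
f 25 24 23
f 26 24 25
f 28 30 27
f 31 28 27
f 27 30 29
f 29 31 27
f 28 34 30
f 32 28 31
f 32 34 28
f 30 34 29
f 33 31 29
f 29 34 33
f 33 32 31
f 34 32 33
f 36 38 35
f 39 36 35
f 35 38 37
f 37 39 35
f 36 42 38
f 40 36 39
f 40 42 36
f 38 42 37
f 41 39 37
f 37 42 41
f 41 40 39
f 42 40 41
f 44 43 46
f 44 46 45
f 46 43 47
f 46 47 45
f 47 43 48
f 47 48 45
f 48 43 49
f 48 49 45
f 49 43 50
f 49 50 45
f 50 43 51
f 50 51 45
f 51 43 52
f 51 52 45
f 52 43 53
f 52 53 45
f 53 43 54
f 53 54 45
f 54 43 55
f 54 55 45
f 55 43 56
f 55 56 45
f 56 43 57
f 56 57 45
f 57 43 58
f 57 58 45
f 58 43 44
f 58 44 45



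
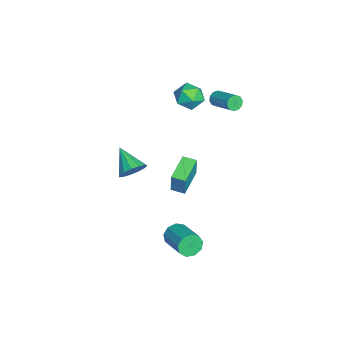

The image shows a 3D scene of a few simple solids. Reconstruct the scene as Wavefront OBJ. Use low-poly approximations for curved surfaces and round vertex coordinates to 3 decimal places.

v -1.517 0.723 -1.63
v -1.236 0.769 -0.249
v -1.288 1.496 -1.702
v -1.007 1.542 -0.321
v 0.087 0.218 -1.939
v 0.368 0.264 -0.558
v 0.316 0.991 -2.011
v 0.597 1.037 -0.63
v -4.301 0.704 2.638
v -3.792 1.343 2.182
v -3.208 0.577 3.678
v -2.699 1.216 3.222
v -3.487 1.47 3.659
v -4.162 1.548 3.016
v -2.838 0.372 2.844
v -3.513 0.45 2.201
v -2.888 1.138 2.309
v -3.289 1.817 2.813
v -3.711 0.103 3.047
v -4.112 0.782 3.551
v 1.967 0.626 -3.992
v 2.332 0.421 -4.602
v 3.798 1.288 -4.018
v 3.433 1.494 -3.408
v 2.101 0.864 -4.68
v 3.566 1.731 -4.096
v 1.807 1.196 -4.436
v 3.272 2.064 -3.852
v 1.588 1.262 -3.984
v 3.053 2.129 -3.4
v 1.547 1.03 -3.536
v 3.012 1.897 -2.952
v 1.702 0.609 -3.302
v 3.167 1.476 -2.717
v 1.982 0.197 -3.39
v 3.447 1.064 -2.806
v 2.254 -0.015 -3.76
v 3.72 0.852 -3.176
v 2.393 0.074 -4.239
v 3.858 0.941 -3.654
v -2.614 -2.072 -3.079
v -2.091 -2.095 -2.384
v -3.846 -2.908 -2.181
v -2.348 -1.679 -2.35
v -2.69 -1.388 -2.547
v -3.007 -1.314 -2.913
v -3.199 -1.48 -3.332
v -3.206 -1.835 -3.671
v -3.024 -2.264 -3.822
v -2.712 -2.633 -3.737
v -2.369 -2.823 -3.443
v -2.103 -2.775 -3.034
v -2 -2.503 -2.639
v -3.15 2.479 3.149
v -2.874 2.45 2.722
v -1.774 3.452 3.363
v -2.05 3.481 3.791
v -3.075 2.69 2.691
v -1.975 3.692 3.332
v -3.305 2.85 2.836
v -2.205 3.852 3.477
v -3.476 2.868 3.1
v -2.376 3.87 3.741
v -3.522 2.738 3.383
v -2.422 3.74 4.025
v -3.426 2.508 3.577
v -2.326 3.51 4.218
v -3.225 2.268 3.608
v -2.125 3.27 4.249
v -2.995 2.108 3.463
v -1.895 3.11 4.104
v -2.824 2.09 3.199
v -1.724 3.092 3.84
v -2.778 2.22 2.915
v -1.678 3.222 3.557
f 2 4 1
f 5 2 1
f 1 4 3
f 3 5 1
f 2 8 4
f 6 2 5
f 6 8 2
f 4 8 3
f 7 5 3
f 3 8 7
f 7 6 5
f 8 6 7
f 9 20 14
f 9 14 10
f 9 10 16
f 9 16 19
f 9 19 20
f 10 14 18
f 14 20 13
f 20 19 11
f 19 16 15
f 16 10 17
f 12 18 13
f 12 13 11
f 12 11 15
f 12 15 17
f 12 17 18
f 13 18 14
f 11 13 20
f 15 11 19
f 17 15 16
f 18 17 10
f 22 21 25
f 22 25 23
f 23 25 26
f 23 26 24
f 25 21 27
f 25 27 26
f 26 27 28
f 26 28 24
f 27 21 29
f 27 29 28
f 28 29 30
f 28 30 24
f 29 21 31
f 29 31 30
f 30 31 32
f 30 32 24
f 31 21 33
f 31 33 32
f 32 33 34
f 32 34 24
f 33 21 35
f 33 35 34
f 34 35 36
f 34 36 24
f 35 21 37
f 35 37 36
f 36 37 38
f 36 38 24
f 37 21 39
f 37 39 38
f 38 39 40
f 38 40 24
f 39 21 22
f 39 22 40
f 40 22 23
f 40 23 24
f 42 41 44
f 42 44 43
f 44 41 45
f 44 45 43
f 45 41 46
f 45 46 43
f 46 41 47
f 46 47 43
f 47 41 48
f 47 48 43
f 48 41 49
f 48 49 43
f 49 41 50
f 49 50 43
f 50 41 51
f 50 51 43
f 51 41 52
f 51 52 43
f 52 41 53
f 52 53 43
f 53 41 42
f 53 42 43
f 55 54 58
f 55 58 56
f 56 58 59
f 56 59 57
f 58 54 60
f 58 60 59
f 59 60 61
f 59 61 57
f 60 54 62
f 60 62 61
f 61 62 63
f 61 63 57
f 62 54 64
f 62 64 63
f 63 64 65
f 63 65 57
f 64 54 66
f 64 66 65
f 65 66 67
f 65 67 57
f 66 54 68
f 66 68 67
f 67 68 69
f 67 69 57
f 68 54 70
f 68 70 69
f 69 70 71
f 69 71 57
f 70 54 72
f 70 72 71
f 71 72 73
f 71 73 57
f 72 54 74
f 72 74 73
f 73 74 75
f 73 75 57
f 74 54 55
f 74 55 75
f 75 55 56
f 75 56 57



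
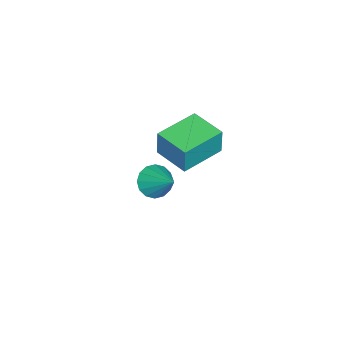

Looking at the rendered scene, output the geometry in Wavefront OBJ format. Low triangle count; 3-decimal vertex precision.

v -1.435 1.082 -4.044
v -0.941 0.507 -3.788
v -0.685 2.158 -3.076
v -0.752 0.672 -4.117
v -0.746 0.947 -4.427
v -0.924 1.258 -4.634
v -1.24 1.522 -4.684
v -1.607 1.668 -4.561
v -1.929 1.657 -4.3
v -2.118 1.492 -3.971
v -2.124 1.218 -3.661
v -1.945 0.907 -3.454
v -1.63 0.643 -3.405
v -1.262 0.497 -3.527
v -0.483 3.027 0.498
v -0.376 3.089 1.712
v 0.215 4.36 0.369
v 0.322 4.422 1.582
v 1.158 2.158 0.398
v 1.265 2.22 1.611
v 1.856 3.491 0.268
v 1.963 3.553 1.482
f 2 1 4
f 2 4 3
f 4 1 5
f 4 5 3
f 5 1 6
f 5 6 3
f 6 1 7
f 6 7 3
f 7 1 8
f 7 8 3
f 8 1 9
f 8 9 3
f 9 1 10
f 9 10 3
f 10 1 11
f 10 11 3
f 11 1 12
f 11 12 3
f 12 1 13
f 12 13 3
f 13 1 14
f 13 14 3
f 14 1 2
f 14 2 3
f 16 18 15
f 19 16 15
f 15 18 17
f 17 19 15
f 16 22 18
f 20 16 19
f 20 22 16
f 18 22 17
f 21 19 17
f 17 22 21
f 21 20 19
f 22 20 21



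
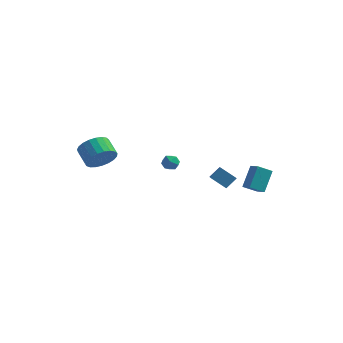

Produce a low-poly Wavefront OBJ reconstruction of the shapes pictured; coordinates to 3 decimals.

v -2.266 3.212 -0.289
v -1.788 3.542 -0.017
v -1.592 2.478 -0.583
v -1.114 2.808 -0.311
v -1.562 2.531 0.056
v -1.978 2.984 0.237
v -1.402 3.036 -0.837
v -1.818 3.489 -0.656
v -1.254 3.433 -0.356
v -1.353 3.121 0.196
v -2.027 2.899 -0.796
v -2.126 2.587 -0.244
v 3.446 2.604 -1.263
v 3.599 3.652 0.015
v 2.847 3.059 -1.565
v 3 4.107 -0.286
v 4.18 3.193 -1.834
v 4.333 4.241 -0.555
v 3.581 3.648 -2.135
v 3.734 4.696 -0.857
v -3.152 -4.243 3.351
v -2.831 -4.621 4.196
v -3.626 -3.915 4.814
v -3.948 -3.537 3.969
v -2.584 -4.3 4.147
v -3.379 -3.594 4.765
v -2.436 -3.969 3.961
v -3.231 -3.263 4.579
v -2.411 -3.686 3.669
v -3.206 -2.98 4.287
v -2.515 -3.499 3.322
v -3.31 -2.793 3.94
v -2.729 -3.441 2.98
v -3.524 -2.735 3.598
v -3.016 -3.521 2.702
v -3.811 -2.815 3.32
v -3.327 -3.726 2.537
v -4.122 -3.02 3.155
v -3.607 -4.021 2.512
v -4.403 -3.315 3.13
v -3.809 -4.354 2.632
v -4.605 -3.648 3.25
v -3.898 -4.667 2.877
v -4.693 -3.961 3.495
v -3.857 -4.908 3.204
v -4.652 -4.202 3.822
v -3.695 -5.033 3.556
v -4.49 -4.327 4.174
v -3.439 -5.022 3.872
v -4.234 -4.316 4.49
v -3.133 -4.876 4.099
v -3.928 -4.17 4.717
v 0.426 4.087 -1.693
v 1.051 2.364 -0.753
v 0.891 4.613 -1.039
v 1.516 2.89 -0.098
v 1.444 4.07 -2.402
v 2.069 2.347 -1.461
v 1.909 4.596 -1.747
v 2.534 2.873 -0.807
f 1 12 6
f 1 6 2
f 1 2 8
f 1 8 11
f 1 11 12
f 2 6 10
f 6 12 5
f 12 11 3
f 11 8 7
f 8 2 9
f 4 10 5
f 4 5 3
f 4 3 7
f 4 7 9
f 4 9 10
f 5 10 6
f 3 5 12
f 7 3 11
f 9 7 8
f 10 9 2
f 14 16 13
f 17 14 13
f 13 16 15
f 15 17 13
f 14 20 16
f 18 14 17
f 18 20 14
f 16 20 15
f 19 17 15
f 15 20 19
f 19 18 17
f 20 18 19
f 22 21 25
f 22 25 23
f 23 25 26
f 23 26 24
f 25 21 27
f 25 27 26
f 26 27 28
f 26 28 24
f 27 21 29
f 27 29 28
f 28 29 30
f 28 30 24
f 29 21 31
f 29 31 30
f 30 31 32
f 30 32 24
f 31 21 33
f 31 33 32
f 32 33 34
f 32 34 24
f 33 21 35
f 33 35 34
f 34 35 36
f 34 36 24
f 35 21 37
f 35 37 36
f 36 37 38
f 36 38 24
f 37 21 39
f 37 39 38
f 38 39 40
f 38 40 24
f 39 21 41
f 39 41 40
f 40 41 42
f 40 42 24
f 41 21 43
f 41 43 42
f 42 43 44
f 42 44 24
f 43 21 45
f 43 45 44
f 44 45 46
f 44 46 24
f 45 21 47
f 45 47 46
f 46 47 48
f 46 48 24
f 47 21 49
f 47 49 48
f 48 49 50
f 48 50 24
f 49 21 51
f 49 51 50
f 50 51 52
f 50 52 24
f 51 21 22
f 51 22 52
f 52 22 23
f 52 23 24
f 54 56 53
f 57 54 53
f 53 56 55
f 55 57 53
f 54 60 56
f 58 54 57
f 58 60 54
f 56 60 55
f 59 57 55
f 55 60 59
f 59 58 57
f 60 58 59



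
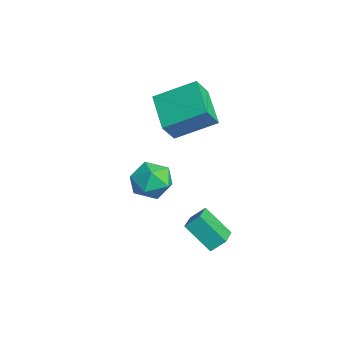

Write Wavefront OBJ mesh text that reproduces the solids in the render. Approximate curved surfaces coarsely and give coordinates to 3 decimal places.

v -2.857 2.335 1.113
v -2.453 1.697 2.122
v -2.38 4.188 2.094
v -1.977 3.55 3.103
v -0.923 2.27 0.297
v -0.52 1.632 1.306
v -0.447 4.123 1.278
v -0.043 3.485 2.287
v 0.732 1.11 -0.383
v 1.588 1.517 -0.838
v 1.592 -0.317 -0.042
v 2.448 0.09 -0.497
v 2.099 0.484 0.413
v 1.567 1.366 0.202
v 1.613 -0.166 -1.082
v 1.081 0.716 -1.293
v 2.132 0.729 -1.27
v 2.433 1.13 -0.346
v 0.747 0.07 -0.534
v 1.048 0.471 0.39
v 2.766 3.113 -4.026
v 1.919 2.216 -2.872
v 2.869 3.749 -3.457
v 2.022 2.851 -2.302
v 4.018 2.509 -3.578
v 3.171 1.611 -2.423
v 4.121 3.144 -3.008
v 3.274 2.247 -1.854
f 2 4 1
f 5 2 1
f 1 4 3
f 3 5 1
f 2 8 4
f 6 2 5
f 6 8 2
f 4 8 3
f 7 5 3
f 3 8 7
f 7 6 5
f 8 6 7
f 9 20 14
f 9 14 10
f 9 10 16
f 9 16 19
f 9 19 20
f 10 14 18
f 14 20 13
f 20 19 11
f 19 16 15
f 16 10 17
f 12 18 13
f 12 13 11
f 12 11 15
f 12 15 17
f 12 17 18
f 13 18 14
f 11 13 20
f 15 11 19
f 17 15 16
f 18 17 10
f 22 24 21
f 25 22 21
f 21 24 23
f 23 25 21
f 22 28 24
f 26 22 25
f 26 28 22
f 24 28 23
f 27 25 23
f 23 28 27
f 27 26 25
f 28 26 27



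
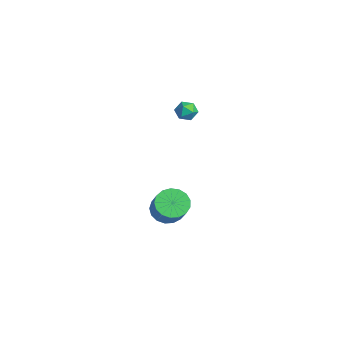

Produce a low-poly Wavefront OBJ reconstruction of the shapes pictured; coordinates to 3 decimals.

v -0.016 -2.46 4.344
v 0.51 -2.671 4.043
v -0.61 -2.989 3.677
v -0.084 -3.2 3.376
v -0.219 -3.406 3.968
v 0.148 -3.079 4.38
v -0.248 -2.581 3.34
v 0.119 -2.254 3.752
v 0.367 -2.745 3.422
v 0.384 -3.255 3.811
v -0.484 -2.405 3.909
v -0.467 -2.915 4.298
v -0.152 -3.802 -3.34
v 0.453 -4.165 -3.931
v 1.656 -4.341 -2.59
v 1.052 -3.978 -2
v 0.535 -3.733 -3.948
v 1.739 -3.909 -2.608
v 0.461 -3.317 -3.826
v 1.664 -3.493 -2.486
v 0.245 -3.011 -3.593
v 1.449 -3.187 -2.252
v -0.061 -2.887 -3.302
v 1.143 -3.063 -1.961
v -0.388 -2.973 -3.019
v 0.816 -3.149 -1.679
v -0.661 -3.248 -2.811
v 0.543 -3.424 -1.47
v -0.817 -3.65 -2.723
v 0.386 -3.826 -1.383
v -0.821 -4.087 -2.777
v 0.383 -4.263 -1.437
v -0.671 -4.459 -2.96
v 0.532 -4.635 -1.619
v -0.403 -4.68 -3.23
v 0.8 -4.856 -1.89
v -0.077 -4.7 -3.525
v 1.126 -4.876 -2.185
v 0.232 -4.514 -3.778
v 1.435 -4.69 -2.438
f 1 12 6
f 1 6 2
f 1 2 8
f 1 8 11
f 1 11 12
f 2 6 10
f 6 12 5
f 12 11 3
f 11 8 7
f 8 2 9
f 4 10 5
f 4 5 3
f 4 3 7
f 4 7 9
f 4 9 10
f 5 10 6
f 3 5 12
f 7 3 11
f 9 7 8
f 10 9 2
f 14 13 17
f 14 17 15
f 15 17 18
f 15 18 16
f 17 13 19
f 17 19 18
f 18 19 20
f 18 20 16
f 19 13 21
f 19 21 20
f 20 21 22
f 20 22 16
f 21 13 23
f 21 23 22
f 22 23 24
f 22 24 16
f 23 13 25
f 23 25 24
f 24 25 26
f 24 26 16
f 25 13 27
f 25 27 26
f 26 27 28
f 26 28 16
f 27 13 29
f 27 29 28
f 28 29 30
f 28 30 16
f 29 13 31
f 29 31 30
f 30 31 32
f 30 32 16
f 31 13 33
f 31 33 32
f 32 33 34
f 32 34 16
f 33 13 35
f 33 35 34
f 34 35 36
f 34 36 16
f 35 13 37
f 35 37 36
f 36 37 38
f 36 38 16
f 37 13 39
f 37 39 38
f 38 39 40
f 38 40 16
f 39 13 14
f 39 14 40
f 40 14 15
f 40 15 16



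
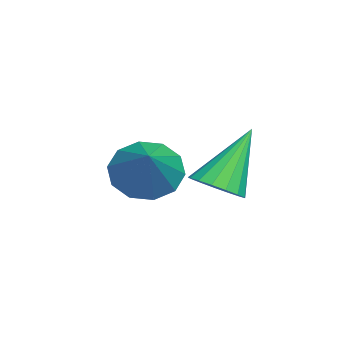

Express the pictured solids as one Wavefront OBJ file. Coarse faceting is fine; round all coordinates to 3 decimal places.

v 3.934 -0.234 -2.961
v 4.522 -0.313 -2.65
v 3.246 0.474 -1.479
v 4.543 -0.02 -2.78
v 4.423 0.223 -2.952
v 4.192 0.362 -3.125
v 3.902 0.364 -3.261
v 3.619 0.229 -3.328
v 3.408 -0.012 -3.311
v 3.317 -0.303 -3.214
v 3.368 -0.579 -3.058
v 3.548 -0.776 -2.881
v 3.817 -0.849 -2.721
v 4.112 -0.78 -2.617
v 4.367 -0.587 -2.591
v 1.396 -1.941 -3.48
v 1.87 -1.733 -4.204
v 2.844 -1.759 -2.48
v 1.666 -1.267 -3.995
v 1.359 -1.059 -3.589
v 1.066 -1.187 -3.141
v 0.899 -1.604 -2.823
v 0.922 -2.15 -2.756
v 1.125 -2.615 -2.966
v 1.432 -2.824 -3.372
v 1.725 -2.695 -3.82
v 1.892 -2.279 -4.138
f 2 1 4
f 2 4 3
f 4 1 5
f 4 5 3
f 5 1 6
f 5 6 3
f 6 1 7
f 6 7 3
f 7 1 8
f 7 8 3
f 8 1 9
f 8 9 3
f 9 1 10
f 9 10 3
f 10 1 11
f 10 11 3
f 11 1 12
f 11 12 3
f 12 1 13
f 12 13 3
f 13 1 14
f 13 14 3
f 14 1 15
f 14 15 3
f 15 1 2
f 15 2 3
f 17 16 19
f 17 19 18
f 19 16 20
f 19 20 18
f 20 16 21
f 20 21 18
f 21 16 22
f 21 22 18
f 22 16 23
f 22 23 18
f 23 16 24
f 23 24 18
f 24 16 25
f 24 25 18
f 25 16 26
f 25 26 18
f 26 16 27
f 26 27 18
f 27 16 17
f 27 17 18



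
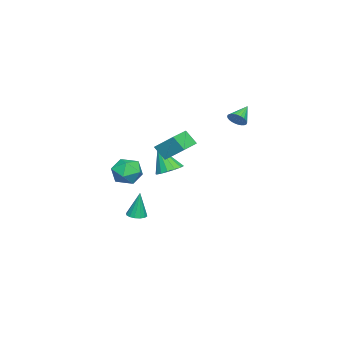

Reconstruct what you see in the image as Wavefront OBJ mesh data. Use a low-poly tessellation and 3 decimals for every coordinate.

v -2.726 -0.897 -0.681
v -1.99 -1.088 -0.689
v -2.894 -1.603 0.801
v -2.002 -0.733 -0.521
v -2.207 -0.421 -0.396
v -2.551 -0.237 -0.347
v -2.943 -0.23 -0.388
v -3.276 -0.402 -0.507
v -3.462 -0.706 -0.673
v -3.45 -1.062 -0.841
v -3.245 -1.373 -0.966
v -2.901 -1.557 -1.015
v -2.51 -1.564 -0.974
v -2.176 -1.393 -0.855
v -3.235 -2.884 -4.294
v -2.694 -2.784 -4.303
v -3.245 -2.696 -2.726
v -2.816 -2.529 -4.334
v -3.051 -2.369 -4.355
v -3.335 -2.348 -4.36
v -3.592 -2.47 -4.347
v -3.753 -2.703 -4.32
v -3.775 -2.984 -4.286
v -3.653 -3.239 -4.255
v -3.418 -3.399 -4.234
v -3.134 -3.421 -4.229
v -2.877 -3.299 -4.242
v -2.716 -3.066 -4.269
v -2.377 2.726 3.327
v -2.182 2.42 3.727
v -3.303 2.954 3.953
v -2.102 2.609 3.776
v -2.064 2.815 3.758
v -2.074 3.008 3.673
v -2.13 3.158 3.536
v -2.223 3.242 3.367
v -2.34 3.248 3.192
v -2.463 3.174 3.037
v -2.573 3.032 2.927
v -2.653 2.843 2.877
v -2.691 2.637 2.896
v -2.681 2.444 2.981
v -2.625 2.294 3.118
v -2.532 2.21 3.287
v -2.414 2.205 3.462
v -2.292 2.278 3.616
v -2.133 -0.822 1.552
v -1.901 0.25 2.438
v -2.048 -0.224 0.806
v -1.815 0.848 1.691
v -0.925 -1.048 1.509
v -0.692 0.024 2.394
v -0.839 -0.45 0.762
v -0.607 0.622 1.648
v -3.139 -2.505 -1.334
v -2.35 -2.342 -0.878
v -2.91 -3.978 -1.202
v -2.121 -3.815 -0.746
v -2.934 -3.616 -0.351
v -3.075 -2.705 -0.432
v -2.185 -3.615 -1.648
v -2.326 -2.704 -1.729
v -1.761 -3.028 -1.072
v -2.223 -3.028 -0.271
v -3.037 -3.292 -1.809
v -3.499 -3.292 -1.008
f 2 1 4
f 2 4 3
f 4 1 5
f 4 5 3
f 5 1 6
f 5 6 3
f 6 1 7
f 6 7 3
f 7 1 8
f 7 8 3
f 8 1 9
f 8 9 3
f 9 1 10
f 9 10 3
f 10 1 11
f 10 11 3
f 11 1 12
f 11 12 3
f 12 1 13
f 12 13 3
f 13 1 14
f 13 14 3
f 14 1 2
f 14 2 3
f 16 15 18
f 16 18 17
f 18 15 19
f 18 19 17
f 19 15 20
f 19 20 17
f 20 15 21
f 20 21 17
f 21 15 22
f 21 22 17
f 22 15 23
f 22 23 17
f 23 15 24
f 23 24 17
f 24 15 25
f 24 25 17
f 25 15 26
f 25 26 17
f 26 15 27
f 26 27 17
f 27 15 28
f 27 28 17
f 28 15 16
f 28 16 17
f 30 29 32
f 30 32 31
f 32 29 33
f 32 33 31
f 33 29 34
f 33 34 31
f 34 29 35
f 34 35 31
f 35 29 36
f 35 36 31
f 36 29 37
f 36 37 31
f 37 29 38
f 37 38 31
f 38 29 39
f 38 39 31
f 39 29 40
f 39 40 31
f 40 29 41
f 40 41 31
f 41 29 42
f 41 42 31
f 42 29 43
f 42 43 31
f 43 29 44
f 43 44 31
f 44 29 45
f 44 45 31
f 45 29 46
f 45 46 31
f 46 29 30
f 46 30 31
f 48 50 47
f 51 48 47
f 47 50 49
f 49 51 47
f 48 54 50
f 52 48 51
f 52 54 48
f 50 54 49
f 53 51 49
f 49 54 53
f 53 52 51
f 54 52 53
f 55 66 60
f 55 60 56
f 55 56 62
f 55 62 65
f 55 65 66
f 56 60 64
f 60 66 59
f 66 65 57
f 65 62 61
f 62 56 63
f 58 64 59
f 58 59 57
f 58 57 61
f 58 61 63
f 58 63 64
f 59 64 60
f 57 59 66
f 61 57 65
f 63 61 62
f 64 63 56



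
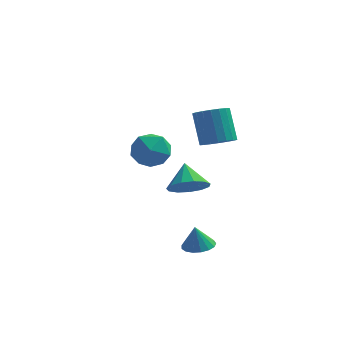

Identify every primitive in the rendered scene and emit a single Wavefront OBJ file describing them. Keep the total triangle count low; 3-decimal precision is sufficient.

v 3.313 -3.06 -1.763
v 4.112 -2.92 -1.642
v 3.127 -3.04 -0.557
v 3.957 -2.561 -1.672
v 3.654 -2.316 -1.723
v 3.274 -2.241 -1.783
v 2.902 -2.355 -1.838
v 2.624 -2.63 -1.876
v 2.505 -3.003 -1.889
v 2.57 -3.39 -1.872
v 2.806 -3.701 -1.83
v 3.158 -3.865 -1.773
v 3.545 -3.845 -1.714
v 3.879 -3.645 -1.665
v 4.084 -3.311 -1.64
v 3.649 1.075 2.916
v 4.54 1.085 3.183
v 4.042 2.015 4.811
v 3.151 2.005 4.544
v 4.504 1.438 2.97
v 4.006 2.368 4.598
v 4.298 1.719 2.746
v 3.8 2.649 4.375
v 3.964 1.873 2.557
v 3.466 2.803 4.185
v 3.567 1.869 2.438
v 3.069 2.798 4.066
v 3.187 1.707 2.414
v 2.689 2.637 4.042
v 2.898 1.42 2.489
v 2.4 2.35 4.117
v 2.758 1.065 2.649
v 2.26 1.995 4.277
v 2.794 0.712 2.862
v 2.296 1.642 4.49
v 3 0.431 3.085
v 2.502 1.361 4.714
v 3.334 0.277 3.275
v 2.836 1.207 4.903
v 3.731 0.282 3.394
v 3.233 1.211 5.022
v 4.111 0.443 3.418
v 3.613 1.373 5.046
v 4.4 0.73 3.343
v 3.902 1.66 4.971
v -0.127 4.071 1.586
v 0.61 3.173 1.92
v -0.59 3.087 -0.04
v 0.147 2.189 0.294
v -0.873 2.394 0.909
v -0.587 3.003 1.914
v 0.607 3.257 -0.034
v 0.893 3.866 0.971
v 1.064 2.67 0.919
v 0.149 2.136 1.502
v -0.129 4.124 0.378
v -1.044 3.59 0.961
v 2.625 -1.686 1.319
v 3.132 -0.963 0.751
v 2.275 -0.654 2.321
v 2.572 -0.965 0.558
v 2.03 -1.197 0.606
v 1.677 -1.583 0.881
v 1.624 -2.003 1.295
v 1.89 -2.321 1.717
v 2.389 -2.439 2.013
v 2.963 -2.317 2.088
v 3.43 -1.995 1.919
v 3.641 -1.575 1.56
v 3.53 -1.19 1.125
f 2 1 4
f 2 4 3
f 4 1 5
f 4 5 3
f 5 1 6
f 5 6 3
f 6 1 7
f 6 7 3
f 7 1 8
f 7 8 3
f 8 1 9
f 8 9 3
f 9 1 10
f 9 10 3
f 10 1 11
f 10 11 3
f 11 1 12
f 11 12 3
f 12 1 13
f 12 13 3
f 13 1 14
f 13 14 3
f 14 1 15
f 14 15 3
f 15 1 2
f 15 2 3
f 17 16 20
f 17 20 18
f 18 20 21
f 18 21 19
f 20 16 22
f 20 22 21
f 21 22 23
f 21 23 19
f 22 16 24
f 22 24 23
f 23 24 25
f 23 25 19
f 24 16 26
f 24 26 25
f 25 26 27
f 25 27 19
f 26 16 28
f 26 28 27
f 27 28 29
f 27 29 19
f 28 16 30
f 28 30 29
f 29 30 31
f 29 31 19
f 30 16 32
f 30 32 31
f 31 32 33
f 31 33 19
f 32 16 34
f 32 34 33
f 33 34 35
f 33 35 19
f 34 16 36
f 34 36 35
f 35 36 37
f 35 37 19
f 36 16 38
f 36 38 37
f 37 38 39
f 37 39 19
f 38 16 40
f 38 40 39
f 39 40 41
f 39 41 19
f 40 16 42
f 40 42 41
f 41 42 43
f 41 43 19
f 42 16 44
f 42 44 43
f 43 44 45
f 43 45 19
f 44 16 17
f 44 17 45
f 45 17 18
f 45 18 19
f 46 57 51
f 46 51 47
f 46 47 53
f 46 53 56
f 46 56 57
f 47 51 55
f 51 57 50
f 57 56 48
f 56 53 52
f 53 47 54
f 49 55 50
f 49 50 48
f 49 48 52
f 49 52 54
f 49 54 55
f 50 55 51
f 48 50 57
f 52 48 56
f 54 52 53
f 55 54 47
f 59 58 61
f 59 61 60
f 61 58 62
f 61 62 60
f 62 58 63
f 62 63 60
f 63 58 64
f 63 64 60
f 64 58 65
f 64 65 60
f 65 58 66
f 65 66 60
f 66 58 67
f 66 67 60
f 67 58 68
f 67 68 60
f 68 58 69
f 68 69 60
f 69 58 70
f 69 70 60
f 70 58 59
f 70 59 60



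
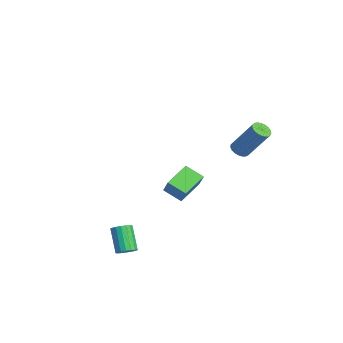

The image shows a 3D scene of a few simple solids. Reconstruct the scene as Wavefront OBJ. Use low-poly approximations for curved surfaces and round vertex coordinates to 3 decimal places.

v 2.083 2.572 1.477
v 2.55 2.339 1.383
v 3.303 3.176 3.048
v 2.837 3.408 3.143
v 2.572 2.531 1.277
v 3.325 3.368 2.942
v 2.51 2.73 1.205
v 3.263 3.566 2.87
v 2.373 2.901 1.181
v 3.127 3.738 2.846
v 2.187 3.016 1.207
v 2.94 3.852 2.873
v 1.983 3.053 1.281
v 2.736 3.89 2.946
v 1.796 3.008 1.388
v 2.549 3.845 3.054
v 1.659 2.887 1.511
v 2.412 3.723 3.176
v 1.595 2.711 1.628
v 2.348 3.548 3.293
v 1.616 2.512 1.719
v 2.369 3.348 3.384
v 1.717 2.322 1.768
v 2.47 3.159 3.434
v 1.882 2.176 1.767
v 2.635 3.013 3.432
v 2.082 2.098 1.716
v 2.835 2.935 3.381
v 2.282 2.102 1.623
v 3.035 2.939 3.289
v 2.448 2.188 1.506
v 3.201 3.024 3.171
v 2.511 -3.208 -4.495
v 2.82 -3.568 -4.238
v 1.857 -3.573 -3.088
v 1.549 -3.212 -3.345
v 2.913 -3.34 -4.159
v 1.95 -3.345 -3.009
v 2.914 -3.082 -4.158
v 1.951 -3.087 -3.007
v 2.823 -2.852 -4.233
v 1.86 -2.857 -3.083
v 2.66 -2.704 -4.369
v 1.697 -2.709 -3.219
v 2.463 -2.671 -4.533
v 1.5 -2.676 -3.383
v 2.278 -2.761 -4.689
v 1.315 -2.766 -3.539
v 2.146 -2.953 -4.8
v 1.183 -2.958 -3.65
v 2.097 -3.204 -4.842
v 1.134 -3.209 -3.692
v 2.144 -3.455 -4.804
v 1.181 -3.46 -3.654
v 2.275 -3.65 -4.695
v 1.312 -3.655 -3.545
v 2.46 -3.743 -4.541
v 1.497 -3.748 -3.39
v 2.657 -3.714 -4.376
v 1.694 -3.719 -3.226
v -3.073 0.184 -4.038
v -3.95 1.391 -3.488
v -2.371 0.938 -4.572
v -3.248 2.145 -4.022
v -2.412 0.235 -3.098
v -3.289 1.442 -2.548
v -1.71 0.989 -3.632
v -2.587 2.196 -3.082
f 2 1 5
f 2 5 3
f 3 5 6
f 3 6 4
f 5 1 7
f 5 7 6
f 6 7 8
f 6 8 4
f 7 1 9
f 7 9 8
f 8 9 10
f 8 10 4
f 9 1 11
f 9 11 10
f 10 11 12
f 10 12 4
f 11 1 13
f 11 13 12
f 12 13 14
f 12 14 4
f 13 1 15
f 13 15 14
f 14 15 16
f 14 16 4
f 15 1 17
f 15 17 16
f 16 17 18
f 16 18 4
f 17 1 19
f 17 19 18
f 18 19 20
f 18 20 4
f 19 1 21
f 19 21 20
f 20 21 22
f 20 22 4
f 21 1 23
f 21 23 22
f 22 23 24
f 22 24 4
f 23 1 25
f 23 25 24
f 24 25 26
f 24 26 4
f 25 1 27
f 25 27 26
f 26 27 28
f 26 28 4
f 27 1 29
f 27 29 28
f 28 29 30
f 28 30 4
f 29 1 31
f 29 31 30
f 30 31 32
f 30 32 4
f 31 1 2
f 31 2 32
f 32 2 3
f 32 3 4
f 34 33 37
f 34 37 35
f 35 37 38
f 35 38 36
f 37 33 39
f 37 39 38
f 38 39 40
f 38 40 36
f 39 33 41
f 39 41 40
f 40 41 42
f 40 42 36
f 41 33 43
f 41 43 42
f 42 43 44
f 42 44 36
f 43 33 45
f 43 45 44
f 44 45 46
f 44 46 36
f 45 33 47
f 45 47 46
f 46 47 48
f 46 48 36
f 47 33 49
f 47 49 48
f 48 49 50
f 48 50 36
f 49 33 51
f 49 51 50
f 50 51 52
f 50 52 36
f 51 33 53
f 51 53 52
f 52 53 54
f 52 54 36
f 53 33 55
f 53 55 54
f 54 55 56
f 54 56 36
f 55 33 57
f 55 57 56
f 56 57 58
f 56 58 36
f 57 33 59
f 57 59 58
f 58 59 60
f 58 60 36
f 59 33 34
f 59 34 60
f 60 34 35
f 60 35 36
f 62 64 61
f 65 62 61
f 61 64 63
f 63 65 61
f 62 68 64
f 66 62 65
f 66 68 62
f 64 68 63
f 67 65 63
f 63 68 67
f 67 66 65
f 68 66 67



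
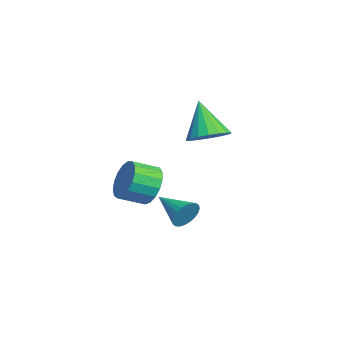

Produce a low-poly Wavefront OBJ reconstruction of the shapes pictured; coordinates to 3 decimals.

v -2.396 -1.001 -0.34
v -2.095 -0.563 0.542
v -1.842 -1.7 1.022
v -2.144 -2.139 0.14
v -2.577 -0.642 0.609
v -2.324 -1.779 1.088
v -3.018 -0.803 0.458
v -2.765 -1.941 0.937
v -3.316 -1.01 0.124
v -3.063 -2.148 0.603
v -3.404 -1.215 -0.316
v -3.151 -2.353 0.163
v -3.26 -1.371 -0.761
v -3.008 -2.508 -0.282
v -2.919 -1.442 -1.11
v -2.666 -2.58 -0.631
v -2.458 -1.412 -1.282
v -2.206 -2.55 -0.803
v -1.983 -1.288 -1.238
v -1.73 -2.426 -0.759
v -1.603 -1.098 -0.989
v -1.35 -2.236 -0.51
v -1.404 -0.886 -0.591
v -1.151 -2.024 -0.111
v -1.433 -0.701 -0.135
v -1.18 -1.838 0.344
v -1.682 -0.584 0.274
v -1.429 -1.721 0.753
v -3.442 1.458 2.008
v -2.888 2.17 2.417
v -4.298 1.102 3.792
v -3.248 2.388 2.287
v -3.647 2.422 2.103
v -4.005 2.265 1.9
v -4.251 1.949 1.718
v -4.338 1.535 1.594
v -4.247 1.106 1.552
v -3.996 0.747 1.6
v -3.636 0.528 1.729
v -3.237 0.494 1.914
v -2.879 0.651 2.117
v -2.633 0.968 2.299
v -2.546 1.381 2.423
v -2.637 1.81 2.465
v 1.951 0.108 -0.229
v 2.355 -0.085 0.323
v 0.769 -0.888 0.289
v 2.218 0.132 0.429
v 2.042 0.345 0.434
v 1.851 0.522 0.339
v 1.676 0.636 0.157
v 1.542 0.669 -0.083
v 1.471 0.617 -0.346
v 1.473 0.488 -0.591
v 1.548 0.3 -0.781
v 1.684 0.083 -0.886
v 1.861 -0.13 -0.892
v 2.052 -0.307 -0.796
v 2.227 -0.421 -0.615
v 2.36 -0.454 -0.374
v 2.432 -0.402 -0.111
v 2.429 -0.272 0.133
f 2 1 5
f 2 5 3
f 3 5 6
f 3 6 4
f 5 1 7
f 5 7 6
f 6 7 8
f 6 8 4
f 7 1 9
f 7 9 8
f 8 9 10
f 8 10 4
f 9 1 11
f 9 11 10
f 10 11 12
f 10 12 4
f 11 1 13
f 11 13 12
f 12 13 14
f 12 14 4
f 13 1 15
f 13 15 14
f 14 15 16
f 14 16 4
f 15 1 17
f 15 17 16
f 16 17 18
f 16 18 4
f 17 1 19
f 17 19 18
f 18 19 20
f 18 20 4
f 19 1 21
f 19 21 20
f 20 21 22
f 20 22 4
f 21 1 23
f 21 23 22
f 22 23 24
f 22 24 4
f 23 1 25
f 23 25 24
f 24 25 26
f 24 26 4
f 25 1 27
f 25 27 26
f 26 27 28
f 26 28 4
f 27 1 2
f 27 2 28
f 28 2 3
f 28 3 4
f 30 29 32
f 30 32 31
f 32 29 33
f 32 33 31
f 33 29 34
f 33 34 31
f 34 29 35
f 34 35 31
f 35 29 36
f 35 36 31
f 36 29 37
f 36 37 31
f 37 29 38
f 37 38 31
f 38 29 39
f 38 39 31
f 39 29 40
f 39 40 31
f 40 29 41
f 40 41 31
f 41 29 42
f 41 42 31
f 42 29 43
f 42 43 31
f 43 29 44
f 43 44 31
f 44 29 30
f 44 30 31
f 46 45 48
f 46 48 47
f 48 45 49
f 48 49 47
f 49 45 50
f 49 50 47
f 50 45 51
f 50 51 47
f 51 45 52
f 51 52 47
f 52 45 53
f 52 53 47
f 53 45 54
f 53 54 47
f 54 45 55
f 54 55 47
f 55 45 56
f 55 56 47
f 56 45 57
f 56 57 47
f 57 45 58
f 57 58 47
f 58 45 59
f 58 59 47
f 59 45 60
f 59 60 47
f 60 45 61
f 60 61 47
f 61 45 62
f 61 62 47
f 62 45 46
f 62 46 47



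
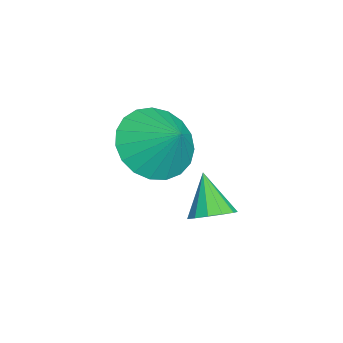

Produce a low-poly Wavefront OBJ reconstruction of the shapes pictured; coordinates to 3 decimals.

v -3.34 -2.289 -0.954
v -2.555 -2.369 -1.501
v -2.76 -1.711 -0.206
v -2.717 -2.03 -1.637
v -2.987 -1.737 -1.655
v -3.318 -1.538 -1.552
v -3.652 -1.47 -1.346
v -3.933 -1.543 -1.071
v -4.111 -1.746 -0.777
v -4.156 -2.042 -0.513
v -4.06 -2.381 -0.326
v -3.839 -2.704 -0.247
v -3.532 -2.956 -0.291
v -3.192 -3.092 -0.449
v -2.878 -3.089 -0.695
v -2.643 -2.948 -0.985
v -2.529 -2.694 -1.271
v -1.121 -1.05 -1.461
v -0.771 -0.84 -1.139
v -1.759 -1.25 -0.639
v -0.948 -0.622 -1.223
v -1.18 -0.54 -1.383
v -1.393 -0.62 -1.568
v -1.519 -0.837 -1.718
v -1.52 -1.121 -1.788
v -1.394 -1.384 -1.753
v -1.181 -1.54 -1.626
v -0.949 -1.541 -1.447
v -0.772 -1.386 -1.272
v -0.706 -1.125 -1.157
f 2 1 4
f 2 4 3
f 4 1 5
f 4 5 3
f 5 1 6
f 5 6 3
f 6 1 7
f 6 7 3
f 7 1 8
f 7 8 3
f 8 1 9
f 8 9 3
f 9 1 10
f 9 10 3
f 10 1 11
f 10 11 3
f 11 1 12
f 11 12 3
f 12 1 13
f 12 13 3
f 13 1 14
f 13 14 3
f 14 1 15
f 14 15 3
f 15 1 16
f 15 16 3
f 16 1 17
f 16 17 3
f 17 1 2
f 17 2 3
f 19 18 21
f 19 21 20
f 21 18 22
f 21 22 20
f 22 18 23
f 22 23 20
f 23 18 24
f 23 24 20
f 24 18 25
f 24 25 20
f 25 18 26
f 25 26 20
f 26 18 27
f 26 27 20
f 27 18 28
f 27 28 20
f 28 18 29
f 28 29 20
f 29 18 30
f 29 30 20
f 30 18 19
f 30 19 20

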